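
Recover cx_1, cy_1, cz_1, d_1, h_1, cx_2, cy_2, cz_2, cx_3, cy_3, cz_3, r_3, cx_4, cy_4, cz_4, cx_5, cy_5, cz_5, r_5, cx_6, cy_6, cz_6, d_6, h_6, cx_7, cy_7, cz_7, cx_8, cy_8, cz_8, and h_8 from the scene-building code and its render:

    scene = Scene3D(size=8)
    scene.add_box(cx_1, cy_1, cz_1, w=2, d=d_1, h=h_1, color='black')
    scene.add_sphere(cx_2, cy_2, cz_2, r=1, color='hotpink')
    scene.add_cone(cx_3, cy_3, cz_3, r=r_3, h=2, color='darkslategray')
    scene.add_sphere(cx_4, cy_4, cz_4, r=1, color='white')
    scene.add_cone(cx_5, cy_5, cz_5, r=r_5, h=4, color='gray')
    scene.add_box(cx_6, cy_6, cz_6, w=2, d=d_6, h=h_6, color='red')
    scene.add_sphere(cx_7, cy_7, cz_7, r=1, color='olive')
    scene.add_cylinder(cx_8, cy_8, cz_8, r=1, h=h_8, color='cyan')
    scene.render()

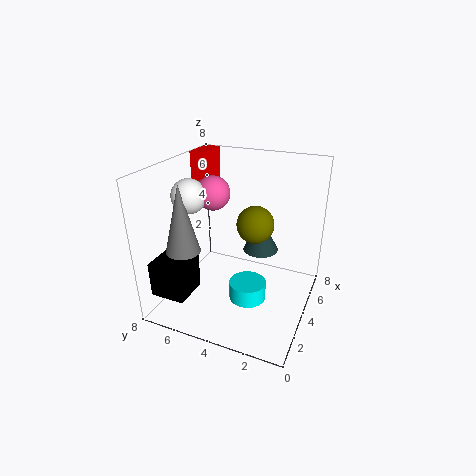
cx_1 = 1; cy_1 = 6; cz_1 = 1; d_1 = 2; h_1 = 2; cx_2 = 5; cy_2 = 6; cz_2 = 6; cx_3 = 5; cy_3 = 3; cz_3 = 3; r_3 = 1; cx_4 = 4; cy_4 = 7; cz_4 = 6; cx_5 = 3; cy_5 = 7; cz_5 = 3; r_5 = 1; cx_6 = 6; cy_6 = 7; cz_6 = 5; d_6 = 1; h_6 = 3; cx_7 = 4; cy_7 = 3; cz_7 = 5; cx_8 = 3; cy_8 = 3; cz_8 = 1; h_8 = 1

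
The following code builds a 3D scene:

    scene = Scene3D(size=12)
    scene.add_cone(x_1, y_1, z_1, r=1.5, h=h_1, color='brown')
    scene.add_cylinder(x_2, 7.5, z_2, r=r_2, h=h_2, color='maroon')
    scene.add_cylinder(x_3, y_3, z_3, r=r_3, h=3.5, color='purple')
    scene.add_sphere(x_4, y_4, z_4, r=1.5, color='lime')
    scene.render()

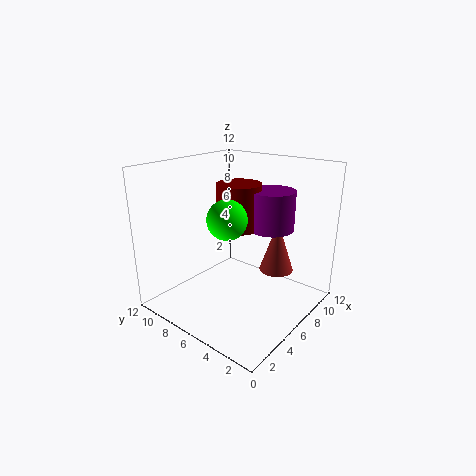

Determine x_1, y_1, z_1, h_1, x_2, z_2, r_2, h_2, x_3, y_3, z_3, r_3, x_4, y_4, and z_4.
x_1 = 9, y_1 = 4, z_1 = 2.5, h_1 = 4.5, x_2 = 8, z_2 = 6, r_2 = 2, h_2 = 4, x_3 = 9.5, y_3 = 5, z_3 = 6, r_3 = 2, x_4 = 3.5, y_4 = 5, z_4 = 8.5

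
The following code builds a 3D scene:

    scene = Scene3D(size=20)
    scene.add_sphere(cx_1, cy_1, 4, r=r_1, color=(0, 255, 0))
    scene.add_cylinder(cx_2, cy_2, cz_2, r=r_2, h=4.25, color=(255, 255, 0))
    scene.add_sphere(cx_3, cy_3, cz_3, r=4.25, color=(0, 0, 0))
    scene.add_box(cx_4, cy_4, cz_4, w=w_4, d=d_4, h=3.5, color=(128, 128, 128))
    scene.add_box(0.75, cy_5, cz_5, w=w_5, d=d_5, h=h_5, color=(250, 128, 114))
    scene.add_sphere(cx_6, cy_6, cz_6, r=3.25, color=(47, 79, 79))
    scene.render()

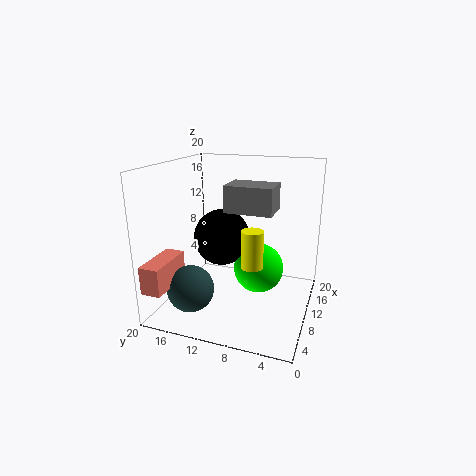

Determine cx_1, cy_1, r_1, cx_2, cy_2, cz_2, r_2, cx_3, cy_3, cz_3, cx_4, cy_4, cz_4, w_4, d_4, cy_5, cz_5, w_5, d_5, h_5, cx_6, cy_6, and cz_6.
cx_1 = 13.75; cy_1 = 8; r_1 = 3.75; cx_2 = 2; cy_2 = 5.5; cz_2 = 10; r_2 = 1.25; cx_3 = 13.25; cy_3 = 13.75; cz_3 = 8.5; cx_4 = 7.25; cy_4 = 4.75; cz_4 = 14.25; w_4 = 4.5; d_4 = 6.25; cy_5 = 17.25; cz_5 = 4.25; w_5 = 6.75; d_5 = 2.75; h_5 = 3.75; cx_6 = 5.75; cy_6 = 15.5; cz_6 = 3.25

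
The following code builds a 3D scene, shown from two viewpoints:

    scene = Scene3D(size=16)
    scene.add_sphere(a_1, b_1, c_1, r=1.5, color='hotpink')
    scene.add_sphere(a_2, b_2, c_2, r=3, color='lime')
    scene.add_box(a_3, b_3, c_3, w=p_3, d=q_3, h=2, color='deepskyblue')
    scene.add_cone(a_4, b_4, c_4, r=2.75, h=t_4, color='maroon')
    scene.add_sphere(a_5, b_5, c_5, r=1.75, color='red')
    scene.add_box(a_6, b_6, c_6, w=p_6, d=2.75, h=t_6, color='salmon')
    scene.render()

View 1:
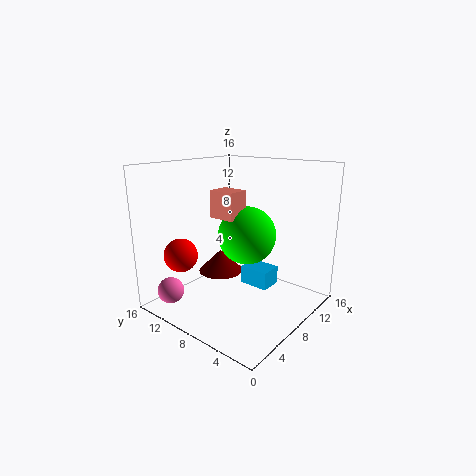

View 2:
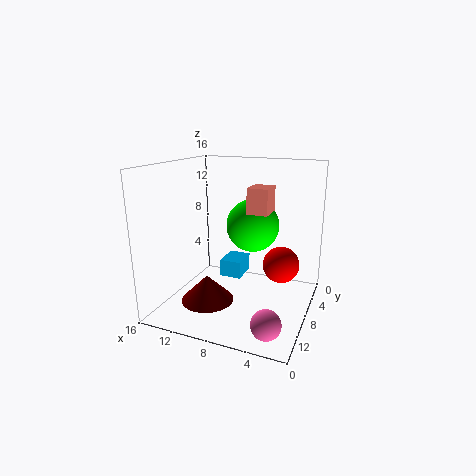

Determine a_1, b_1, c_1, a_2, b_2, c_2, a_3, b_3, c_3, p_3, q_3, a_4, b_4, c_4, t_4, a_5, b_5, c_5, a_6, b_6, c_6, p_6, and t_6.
a_1 = 2.75
b_1 = 13.75
c_1 = 1.75
a_2 = 7
b_2 = 6
c_2 = 9
a_3 = 8
b_3 = 4.25
c_3 = 2.75
p_3 = 2.5
q_3 = 3.25
a_4 = 9.75
b_4 = 12.25
c_4 = 2.25
t_4 = 2.75
a_5 = 2.25
b_5 = 11
c_5 = 7
a_6 = 4.5
b_6 = 6
c_6 = 11
p_6 = 2.25
t_6 = 2.75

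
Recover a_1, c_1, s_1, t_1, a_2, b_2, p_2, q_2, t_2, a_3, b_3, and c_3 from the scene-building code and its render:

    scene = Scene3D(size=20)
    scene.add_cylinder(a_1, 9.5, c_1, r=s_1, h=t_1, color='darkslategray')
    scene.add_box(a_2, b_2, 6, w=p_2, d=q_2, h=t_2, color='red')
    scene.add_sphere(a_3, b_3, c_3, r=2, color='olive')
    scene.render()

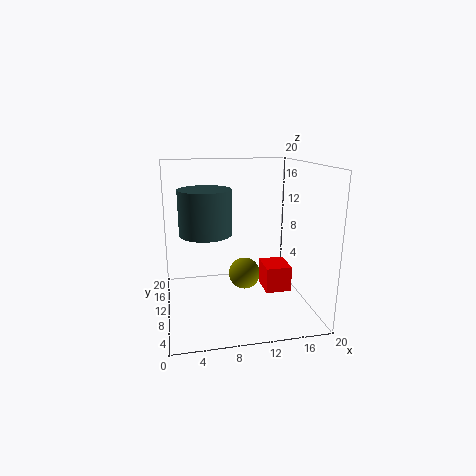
a_1 = 5.5; c_1 = 11; s_1 = 3.5; t_1 = 6; a_2 = 11.5; b_2 = 1; p_2 = 3; q_2 = 3.5; t_2 = 3; a_3 = 10; b_3 = 6; c_3 = 6.5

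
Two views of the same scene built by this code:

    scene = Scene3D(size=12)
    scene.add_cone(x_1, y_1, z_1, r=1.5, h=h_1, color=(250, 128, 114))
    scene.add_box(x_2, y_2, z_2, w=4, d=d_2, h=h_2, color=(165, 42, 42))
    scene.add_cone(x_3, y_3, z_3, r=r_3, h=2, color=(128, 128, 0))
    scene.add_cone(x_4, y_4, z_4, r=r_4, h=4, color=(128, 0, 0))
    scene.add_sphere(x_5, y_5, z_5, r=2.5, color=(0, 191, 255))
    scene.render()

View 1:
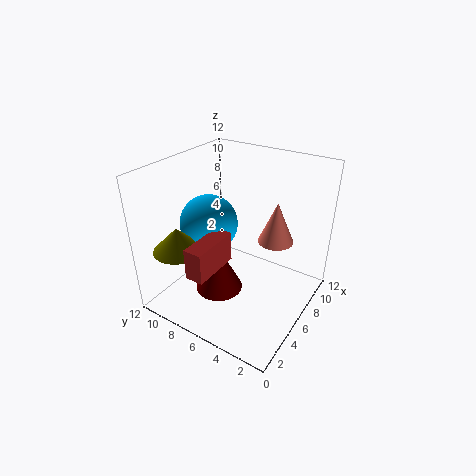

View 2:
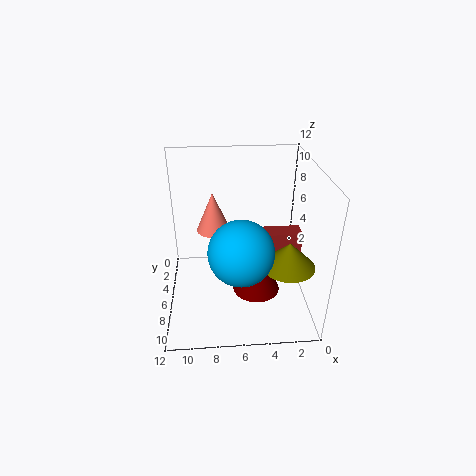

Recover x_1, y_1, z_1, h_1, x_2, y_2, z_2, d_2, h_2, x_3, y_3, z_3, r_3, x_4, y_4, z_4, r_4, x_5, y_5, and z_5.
x_1 = 8; y_1 = 3.5; z_1 = 5.5; h_1 = 3.5; x_2 = 1; y_2 = 6; z_2 = 4.5; d_2 = 1.5; h_2 = 2.5; x_3 = 2.5; y_3 = 9.5; z_3 = 5.5; r_3 = 2; x_4 = 4.5; y_4 = 7; z_4 = 1.5; r_4 = 2; x_5 = 6; y_5 = 9; z_5 = 6.5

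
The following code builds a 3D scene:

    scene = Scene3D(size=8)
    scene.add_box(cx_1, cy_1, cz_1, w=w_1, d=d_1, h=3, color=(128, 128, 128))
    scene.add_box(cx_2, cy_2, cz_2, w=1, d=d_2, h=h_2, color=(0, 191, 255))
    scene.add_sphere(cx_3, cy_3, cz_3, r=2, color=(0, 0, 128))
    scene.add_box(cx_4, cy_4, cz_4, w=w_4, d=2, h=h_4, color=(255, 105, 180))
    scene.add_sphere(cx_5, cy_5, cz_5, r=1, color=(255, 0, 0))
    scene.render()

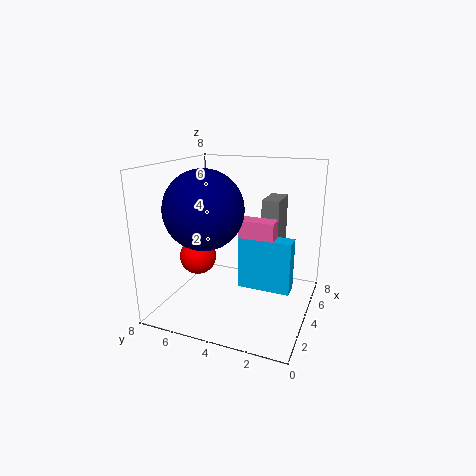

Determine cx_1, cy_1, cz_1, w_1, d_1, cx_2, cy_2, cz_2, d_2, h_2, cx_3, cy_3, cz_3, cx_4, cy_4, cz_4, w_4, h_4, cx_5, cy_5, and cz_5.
cx_1 = 5
cy_1 = 2
cz_1 = 3
w_1 = 2
d_1 = 1
cx_2 = 4
cy_2 = 1
cz_2 = 1
d_2 = 3
h_2 = 3
cx_3 = 2
cy_3 = 5
cz_3 = 6
cx_4 = 4
cy_4 = 2
cz_4 = 3
w_4 = 1
h_4 = 2
cx_5 = 3
cy_5 = 6
cz_5 = 3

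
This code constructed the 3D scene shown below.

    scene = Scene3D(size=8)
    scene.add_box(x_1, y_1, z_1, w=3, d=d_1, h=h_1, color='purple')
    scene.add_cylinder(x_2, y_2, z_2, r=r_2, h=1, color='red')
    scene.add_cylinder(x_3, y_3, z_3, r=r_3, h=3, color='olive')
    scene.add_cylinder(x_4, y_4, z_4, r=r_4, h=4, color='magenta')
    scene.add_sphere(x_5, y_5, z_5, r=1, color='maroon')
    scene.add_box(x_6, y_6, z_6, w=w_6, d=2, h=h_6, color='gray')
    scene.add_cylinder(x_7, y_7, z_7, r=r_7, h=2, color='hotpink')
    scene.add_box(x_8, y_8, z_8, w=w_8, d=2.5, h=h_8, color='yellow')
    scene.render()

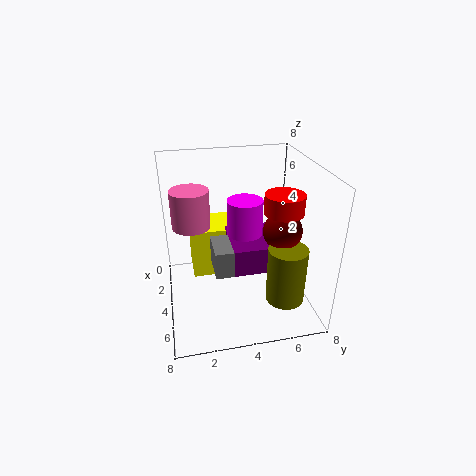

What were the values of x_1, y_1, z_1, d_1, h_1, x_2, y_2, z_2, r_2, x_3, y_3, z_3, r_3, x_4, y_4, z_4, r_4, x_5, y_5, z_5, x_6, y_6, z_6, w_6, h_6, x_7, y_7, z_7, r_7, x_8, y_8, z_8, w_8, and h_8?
x_1 = 2.5, y_1 = 3.5, z_1 = 2.5, d_1 = 2.5, h_1 = 1.5, x_2 = 5.5, y_2 = 6, z_2 = 6, r_2 = 1, x_3 = 6.5, y_3 = 6, z_3 = 1.5, r_3 = 1, x_4 = 3.5, y_4 = 4.5, z_4 = 2, r_4 = 1, x_5 = 5.5, y_5 = 6, z_5 = 5, x_6 = 3.5, y_6 = 2.5, z_6 = 2.5, w_6 = 2, h_6 = 1.5, x_7 = 4, y_7 = 1.5, z_7 = 5, r_7 = 1, x_8 = 0.5, y_8 = 1.5, z_8 = 1, w_8 = 2.5, h_8 = 3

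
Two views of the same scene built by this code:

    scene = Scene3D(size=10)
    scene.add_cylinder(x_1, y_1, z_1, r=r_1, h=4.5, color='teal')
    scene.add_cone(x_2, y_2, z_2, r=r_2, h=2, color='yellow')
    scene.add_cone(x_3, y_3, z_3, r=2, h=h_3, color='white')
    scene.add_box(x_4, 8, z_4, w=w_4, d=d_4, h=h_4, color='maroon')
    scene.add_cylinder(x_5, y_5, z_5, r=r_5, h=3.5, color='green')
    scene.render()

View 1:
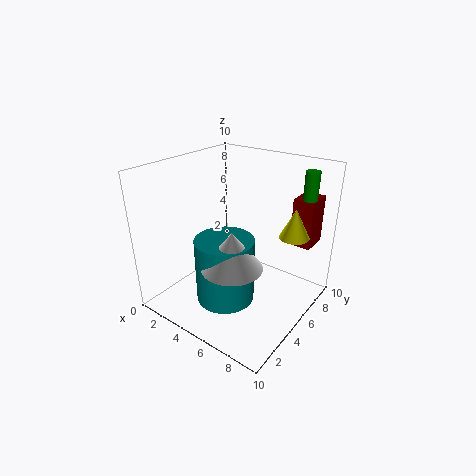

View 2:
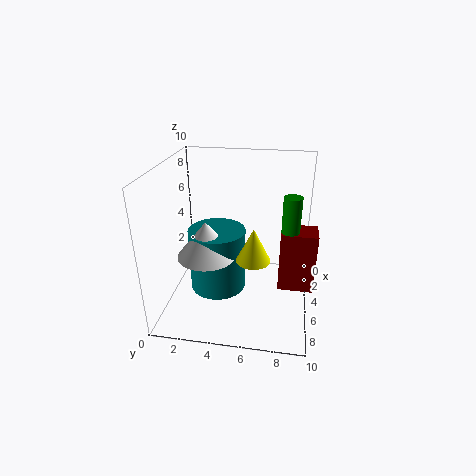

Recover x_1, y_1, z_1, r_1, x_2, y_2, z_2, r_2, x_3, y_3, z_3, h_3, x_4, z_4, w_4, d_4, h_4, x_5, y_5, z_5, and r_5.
x_1 = 5
y_1 = 3.5
z_1 = 1
r_1 = 2
x_2 = 8.5
y_2 = 6.5
z_2 = 5.5
r_2 = 1
x_3 = 6
y_3 = 3
z_3 = 4
h_3 = 2.5
x_4 = 7.5
z_4 = 4
w_4 = 1.5
d_4 = 2
h_4 = 3.5
x_5 = 8.5
y_5 = 8.5
z_5 = 6
r_5 = 0.5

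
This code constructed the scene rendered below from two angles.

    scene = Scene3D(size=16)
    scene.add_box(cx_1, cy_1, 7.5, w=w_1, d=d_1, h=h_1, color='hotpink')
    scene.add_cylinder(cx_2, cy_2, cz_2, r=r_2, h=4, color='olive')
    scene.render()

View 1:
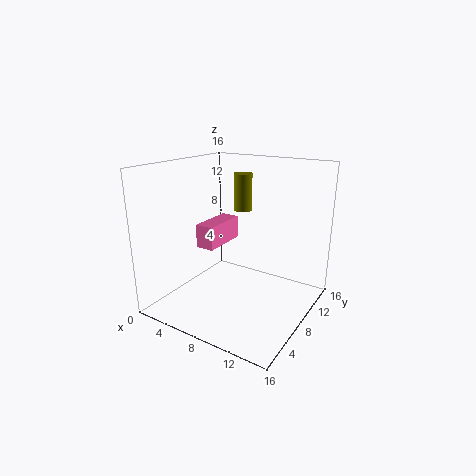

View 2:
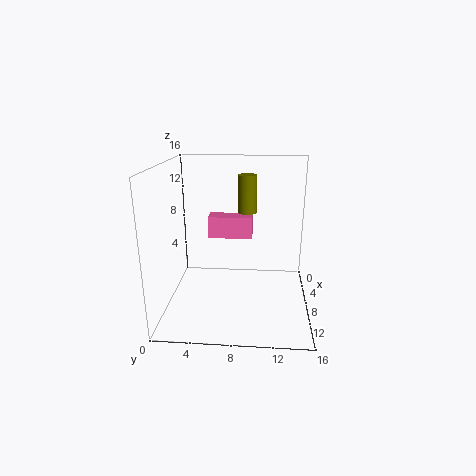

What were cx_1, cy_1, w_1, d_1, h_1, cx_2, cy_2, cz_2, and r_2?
cx_1 = 5; cy_1 = 4.5; w_1 = 2; d_1 = 5; h_1 = 2.5; cx_2 = 8; cy_2 = 9; cz_2 = 11; r_2 = 1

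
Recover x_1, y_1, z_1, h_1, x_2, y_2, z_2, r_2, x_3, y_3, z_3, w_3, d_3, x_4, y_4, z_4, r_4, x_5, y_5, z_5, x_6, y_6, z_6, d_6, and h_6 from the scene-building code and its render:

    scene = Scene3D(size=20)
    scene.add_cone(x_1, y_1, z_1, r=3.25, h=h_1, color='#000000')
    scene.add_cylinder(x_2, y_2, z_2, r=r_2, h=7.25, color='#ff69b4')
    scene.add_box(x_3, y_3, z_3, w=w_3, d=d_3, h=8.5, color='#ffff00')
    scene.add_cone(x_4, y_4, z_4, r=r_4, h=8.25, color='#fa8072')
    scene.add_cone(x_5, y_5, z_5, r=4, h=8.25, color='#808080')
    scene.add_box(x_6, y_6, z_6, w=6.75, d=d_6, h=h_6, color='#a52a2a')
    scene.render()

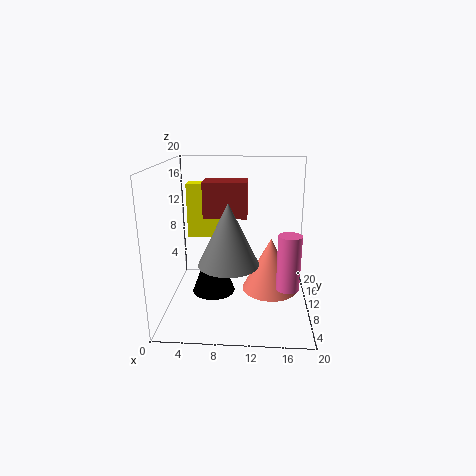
x_1 = 6
y_1 = 12.75
z_1 = 0.25
h_1 = 8.5
x_2 = 16.75
y_2 = 5.75
z_2 = 4.75
r_2 = 1.5
x_3 = 1.5
y_3 = 16.25
z_3 = 7.75
w_3 = 6.5
d_3 = 2.75
x_4 = 14.75
y_4 = 13.5
z_4 = 0.5
r_4 = 4.25
x_5 = 9
y_5 = 6.75
z_5 = 7.5
x_6 = 4.25
y_6 = 14.75
z_6 = 11.25
d_6 = 4.25
h_6 = 5.5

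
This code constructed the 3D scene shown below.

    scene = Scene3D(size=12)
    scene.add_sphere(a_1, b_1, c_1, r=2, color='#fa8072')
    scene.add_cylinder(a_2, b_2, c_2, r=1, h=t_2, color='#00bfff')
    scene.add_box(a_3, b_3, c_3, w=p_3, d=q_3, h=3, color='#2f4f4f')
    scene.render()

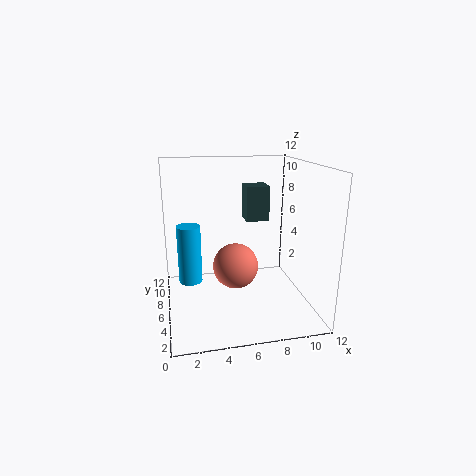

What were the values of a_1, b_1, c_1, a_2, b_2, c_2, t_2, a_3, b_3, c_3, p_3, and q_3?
a_1 = 6
b_1 = 7
c_1 = 3
a_2 = 2
b_2 = 7
c_2 = 2
t_2 = 5
a_3 = 7
b_3 = 7
c_3 = 7
p_3 = 2
q_3 = 2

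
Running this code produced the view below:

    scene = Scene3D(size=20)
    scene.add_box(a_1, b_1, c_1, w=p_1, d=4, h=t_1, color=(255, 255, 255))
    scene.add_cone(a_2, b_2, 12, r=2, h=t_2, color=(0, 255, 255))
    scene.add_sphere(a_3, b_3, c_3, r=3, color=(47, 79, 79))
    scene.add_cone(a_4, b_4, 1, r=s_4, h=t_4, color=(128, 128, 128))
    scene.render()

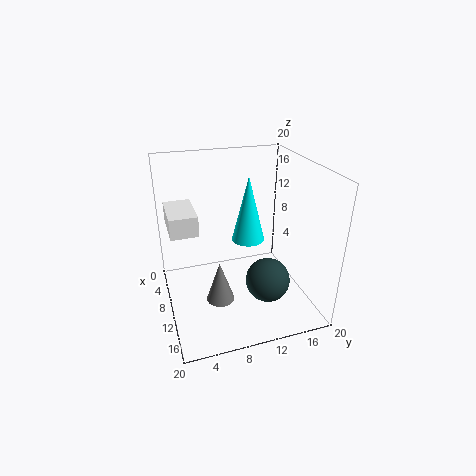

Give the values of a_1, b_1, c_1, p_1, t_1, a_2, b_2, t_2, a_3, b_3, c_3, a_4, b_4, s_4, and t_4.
a_1 = 1; b_1 = 1; c_1 = 10; p_1 = 7; t_1 = 3; a_2 = 14; b_2 = 10; t_2 = 8; a_3 = 14; b_3 = 13; c_3 = 5; a_4 = 11; b_4 = 7; s_4 = 2; t_4 = 6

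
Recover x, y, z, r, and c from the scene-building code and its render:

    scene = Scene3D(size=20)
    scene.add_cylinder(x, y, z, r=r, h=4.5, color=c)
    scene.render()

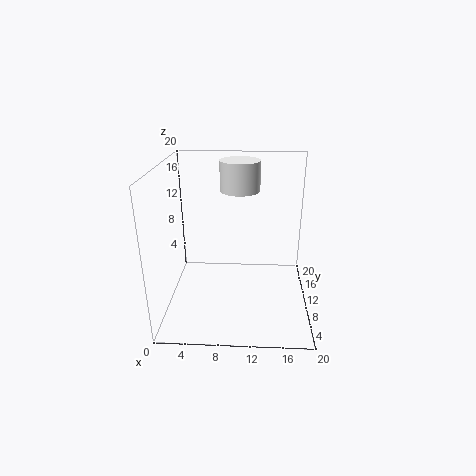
x = 10, y = 16, z = 15, r = 3, c = 'white'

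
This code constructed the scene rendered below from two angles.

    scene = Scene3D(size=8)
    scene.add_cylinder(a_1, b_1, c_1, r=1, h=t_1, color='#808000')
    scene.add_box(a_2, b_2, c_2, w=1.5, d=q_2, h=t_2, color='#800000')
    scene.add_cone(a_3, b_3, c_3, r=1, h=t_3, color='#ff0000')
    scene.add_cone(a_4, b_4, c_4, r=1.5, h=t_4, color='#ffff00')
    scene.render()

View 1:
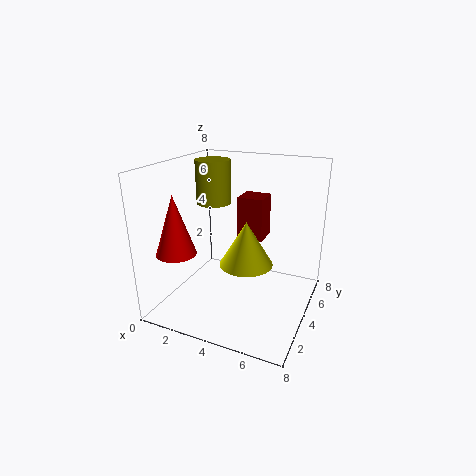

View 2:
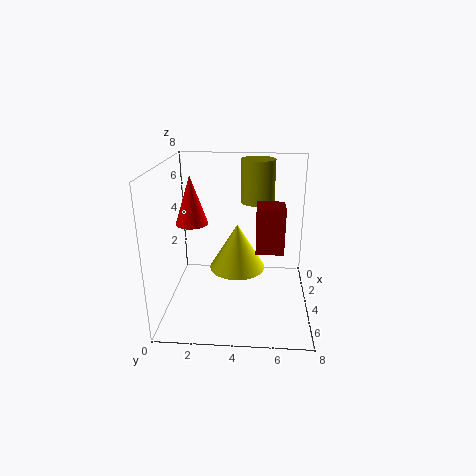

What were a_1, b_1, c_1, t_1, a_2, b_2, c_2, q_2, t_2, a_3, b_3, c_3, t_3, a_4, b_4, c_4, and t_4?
a_1 = 2, b_1 = 5, c_1 = 5.5, t_1 = 2.5, a_2 = 3.5, b_2 = 5, c_2 = 3.5, q_2 = 1.5, t_2 = 2.5, a_3 = 2, b_3 = 1, c_3 = 4, t_3 = 3, a_4 = 4.5, b_4 = 4, c_4 = 2.5, t_4 = 2.5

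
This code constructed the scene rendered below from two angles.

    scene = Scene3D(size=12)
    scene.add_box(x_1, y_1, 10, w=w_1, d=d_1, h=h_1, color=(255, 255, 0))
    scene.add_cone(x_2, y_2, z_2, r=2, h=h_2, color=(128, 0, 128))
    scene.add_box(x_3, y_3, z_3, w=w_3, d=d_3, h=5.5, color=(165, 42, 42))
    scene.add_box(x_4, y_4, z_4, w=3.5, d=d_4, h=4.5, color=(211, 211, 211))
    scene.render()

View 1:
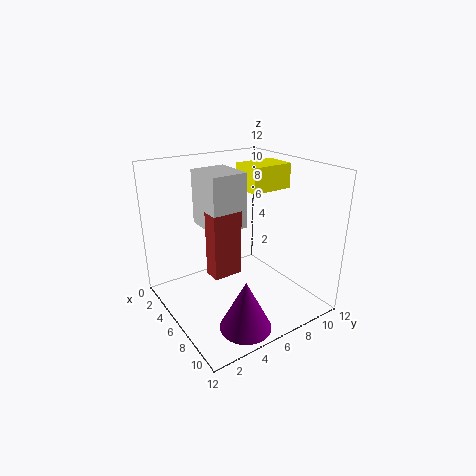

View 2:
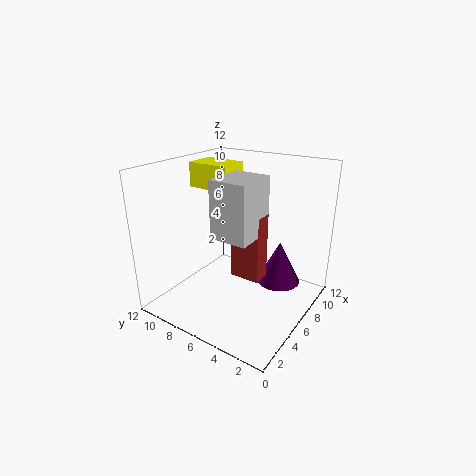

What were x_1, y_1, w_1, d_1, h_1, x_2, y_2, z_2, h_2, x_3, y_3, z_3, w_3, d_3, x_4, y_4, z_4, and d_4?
x_1 = 5; y_1 = 6.5; w_1 = 2.5; d_1 = 3.5; h_1 = 2; x_2 = 10; y_2 = 4; z_2 = 0.5; h_2 = 4; x_3 = 5; y_3 = 3.5; z_3 = 3; w_3 = 1.5; d_3 = 2.5; x_4 = 3; y_4 = 3.5; z_4 = 7; d_4 = 3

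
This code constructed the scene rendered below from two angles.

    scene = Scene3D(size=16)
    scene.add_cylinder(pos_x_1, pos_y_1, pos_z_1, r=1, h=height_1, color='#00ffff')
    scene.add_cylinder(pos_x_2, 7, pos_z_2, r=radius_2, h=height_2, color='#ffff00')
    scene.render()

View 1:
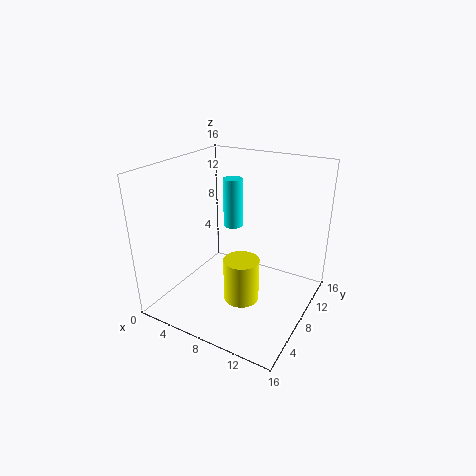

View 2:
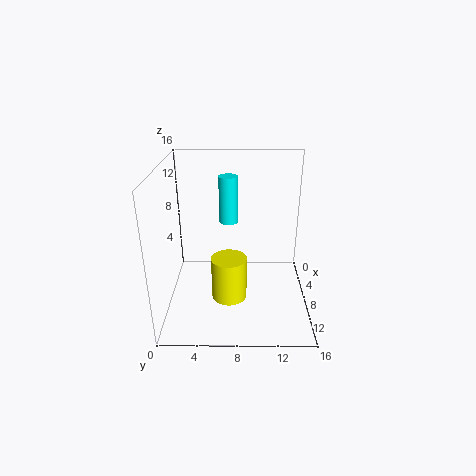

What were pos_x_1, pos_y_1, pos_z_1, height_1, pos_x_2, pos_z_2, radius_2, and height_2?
pos_x_1 = 8, pos_y_1 = 7, pos_z_1 = 10, height_1 = 5, pos_x_2 = 9, pos_z_2 = 1, radius_2 = 2, height_2 = 5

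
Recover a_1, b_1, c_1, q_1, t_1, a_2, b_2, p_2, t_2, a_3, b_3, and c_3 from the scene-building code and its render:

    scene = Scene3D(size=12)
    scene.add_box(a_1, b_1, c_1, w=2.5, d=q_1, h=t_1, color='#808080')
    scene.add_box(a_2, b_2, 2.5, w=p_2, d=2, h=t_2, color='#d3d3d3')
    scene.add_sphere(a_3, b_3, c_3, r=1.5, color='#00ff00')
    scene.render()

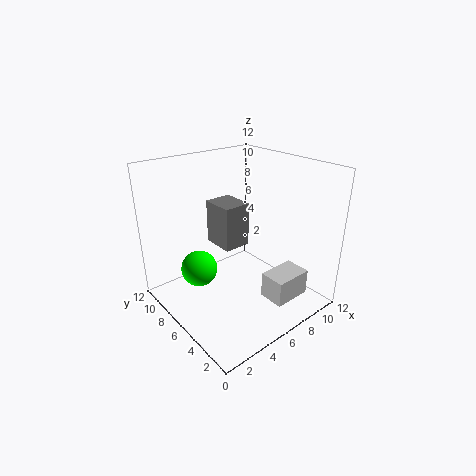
a_1 = 6, b_1 = 7.5, c_1 = 4, q_1 = 3, t_1 = 4, a_2 = 5.5, b_2 = 0.5, p_2 = 3, t_2 = 2, a_3 = 3, b_3 = 7.5, c_3 = 3.5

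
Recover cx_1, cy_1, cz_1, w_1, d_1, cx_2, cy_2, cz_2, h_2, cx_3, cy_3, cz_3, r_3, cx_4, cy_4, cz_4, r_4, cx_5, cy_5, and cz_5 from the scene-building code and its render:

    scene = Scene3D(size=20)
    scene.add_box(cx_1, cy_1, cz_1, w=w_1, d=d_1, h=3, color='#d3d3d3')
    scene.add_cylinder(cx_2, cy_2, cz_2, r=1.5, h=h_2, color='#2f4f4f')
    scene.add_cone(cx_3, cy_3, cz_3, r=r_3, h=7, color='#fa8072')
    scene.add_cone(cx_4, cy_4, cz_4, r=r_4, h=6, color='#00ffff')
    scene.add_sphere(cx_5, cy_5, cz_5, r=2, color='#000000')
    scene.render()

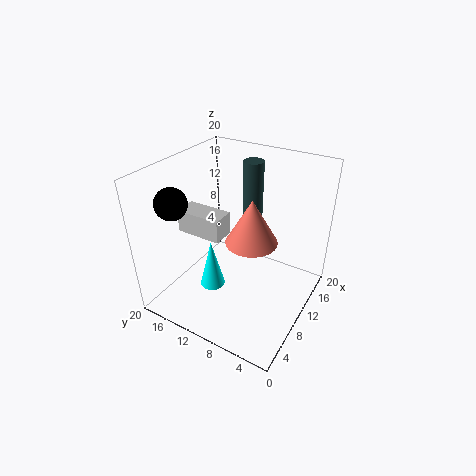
cx_1 = 5; cy_1 = 10; cz_1 = 12; w_1 = 3; d_1 = 6; cx_2 = 16; cy_2 = 11; cz_2 = 10; h_2 = 9; cx_3 = 14; cy_3 = 10; cz_3 = 7; r_3 = 4; cx_4 = 3; cy_4 = 9.5; cz_4 = 7.5; r_4 = 1.5; cx_5 = 3; cy_5 = 15; cz_5 = 17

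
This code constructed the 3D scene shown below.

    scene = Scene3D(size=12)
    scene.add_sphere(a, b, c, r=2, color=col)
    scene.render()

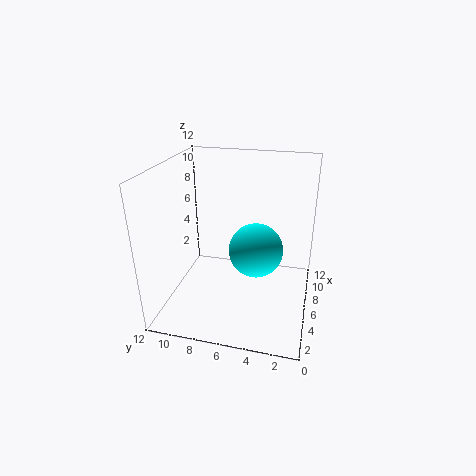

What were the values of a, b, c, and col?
a = 3.5; b = 4; c = 6.5; col = 'cyan'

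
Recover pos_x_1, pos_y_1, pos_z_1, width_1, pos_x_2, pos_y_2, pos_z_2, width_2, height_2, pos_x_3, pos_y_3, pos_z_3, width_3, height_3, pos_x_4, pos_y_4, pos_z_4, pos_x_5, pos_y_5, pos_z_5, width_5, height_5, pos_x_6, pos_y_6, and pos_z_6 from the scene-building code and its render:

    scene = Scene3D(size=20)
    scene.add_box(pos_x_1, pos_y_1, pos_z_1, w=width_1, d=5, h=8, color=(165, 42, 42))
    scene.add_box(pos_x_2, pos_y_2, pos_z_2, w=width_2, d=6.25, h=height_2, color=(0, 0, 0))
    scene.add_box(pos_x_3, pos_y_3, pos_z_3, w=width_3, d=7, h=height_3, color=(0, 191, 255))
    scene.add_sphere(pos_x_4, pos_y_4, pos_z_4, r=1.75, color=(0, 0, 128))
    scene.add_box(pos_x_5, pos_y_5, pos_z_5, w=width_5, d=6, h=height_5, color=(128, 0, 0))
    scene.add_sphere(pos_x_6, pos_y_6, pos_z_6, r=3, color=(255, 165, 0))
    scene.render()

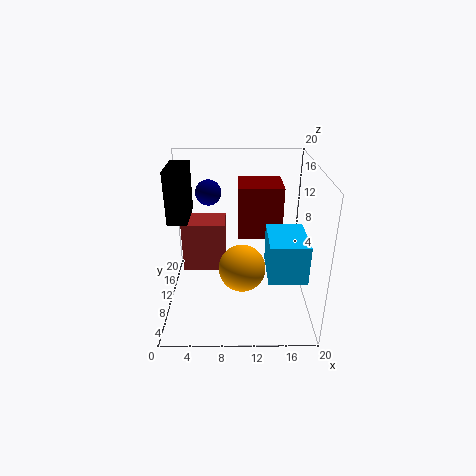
pos_x_1 = 1.25, pos_y_1 = 14.5, pos_z_1 = 1.75, width_1 = 6.75, pos_x_2 = 0.5, pos_y_2 = 9.25, pos_z_2 = 12.25, width_2 = 2.75, height_2 = 7.25, pos_x_3 = 14, pos_y_3 = 5.25, pos_z_3 = 5.5, width_3 = 5.25, height_3 = 5.5, pos_x_4 = 6, pos_y_4 = 11.75, pos_z_4 = 16, pos_x_5 = 10, pos_y_5 = 12.5, pos_z_5 = 8.5, width_5 = 6.5, height_5 = 7.75, pos_x_6 = 10.5, pos_y_6 = 5.5, pos_z_6 = 8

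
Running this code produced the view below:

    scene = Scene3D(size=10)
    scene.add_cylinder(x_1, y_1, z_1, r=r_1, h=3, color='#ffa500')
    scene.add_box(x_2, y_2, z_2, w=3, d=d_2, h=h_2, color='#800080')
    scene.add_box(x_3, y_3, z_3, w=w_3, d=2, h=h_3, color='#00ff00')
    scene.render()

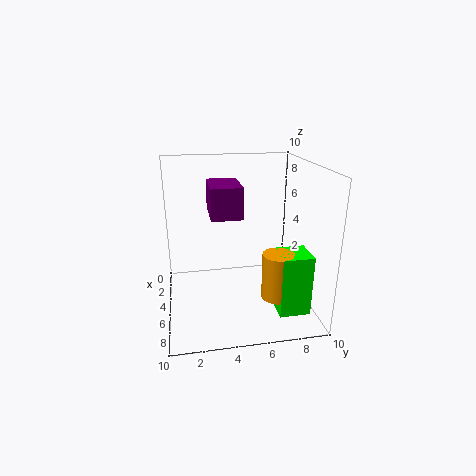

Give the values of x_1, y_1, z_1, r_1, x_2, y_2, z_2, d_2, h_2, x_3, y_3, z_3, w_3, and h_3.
x_1 = 8, y_1 = 7, z_1 = 2, r_1 = 1, x_2 = 4, y_2 = 3, z_2 = 7, d_2 = 2, h_2 = 2, x_3 = 7, y_3 = 7, z_3 = 1, w_3 = 2, h_3 = 4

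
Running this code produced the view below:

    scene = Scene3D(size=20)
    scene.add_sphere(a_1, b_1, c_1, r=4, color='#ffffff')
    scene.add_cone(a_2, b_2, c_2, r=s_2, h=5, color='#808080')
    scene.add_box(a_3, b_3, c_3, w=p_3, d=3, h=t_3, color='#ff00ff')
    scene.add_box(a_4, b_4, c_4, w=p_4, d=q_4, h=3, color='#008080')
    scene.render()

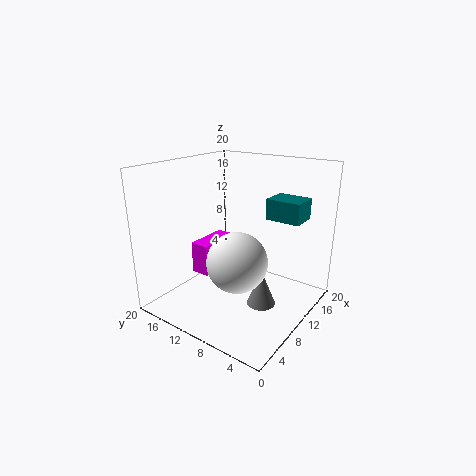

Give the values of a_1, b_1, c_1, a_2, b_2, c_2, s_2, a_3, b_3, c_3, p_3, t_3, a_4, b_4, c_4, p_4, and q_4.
a_1 = 7; b_1 = 8; c_1 = 8; a_2 = 10; b_2 = 6; c_2 = 1; s_2 = 2; a_3 = 10; b_3 = 16; c_3 = 2; p_3 = 7; t_3 = 5; a_4 = 14; b_4 = 3; c_4 = 12; p_4 = 4; q_4 = 5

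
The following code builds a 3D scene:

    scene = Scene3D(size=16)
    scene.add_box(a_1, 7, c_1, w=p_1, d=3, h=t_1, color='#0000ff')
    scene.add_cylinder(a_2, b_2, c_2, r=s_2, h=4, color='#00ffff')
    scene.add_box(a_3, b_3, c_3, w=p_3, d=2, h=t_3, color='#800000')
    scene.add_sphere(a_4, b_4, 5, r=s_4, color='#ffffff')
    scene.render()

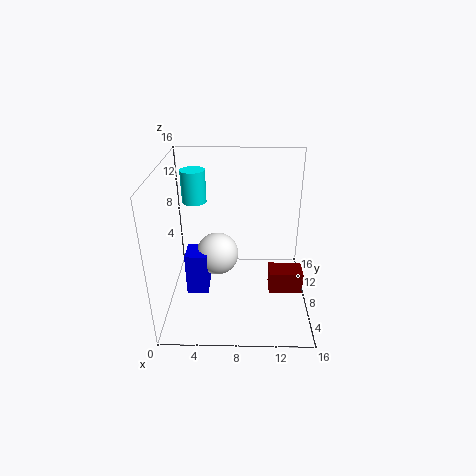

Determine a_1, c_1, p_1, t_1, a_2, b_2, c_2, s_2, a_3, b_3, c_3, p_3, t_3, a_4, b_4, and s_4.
a_1 = 2; c_1 = 1; p_1 = 2.5; t_1 = 5; a_2 = 2.5; b_2 = 13.5; c_2 = 10; s_2 = 1.5; a_3 = 11; b_3 = 0.5; c_3 = 6.5; p_3 = 3; t_3 = 2; a_4 = 5.5; b_4 = 9.5; s_4 = 2.5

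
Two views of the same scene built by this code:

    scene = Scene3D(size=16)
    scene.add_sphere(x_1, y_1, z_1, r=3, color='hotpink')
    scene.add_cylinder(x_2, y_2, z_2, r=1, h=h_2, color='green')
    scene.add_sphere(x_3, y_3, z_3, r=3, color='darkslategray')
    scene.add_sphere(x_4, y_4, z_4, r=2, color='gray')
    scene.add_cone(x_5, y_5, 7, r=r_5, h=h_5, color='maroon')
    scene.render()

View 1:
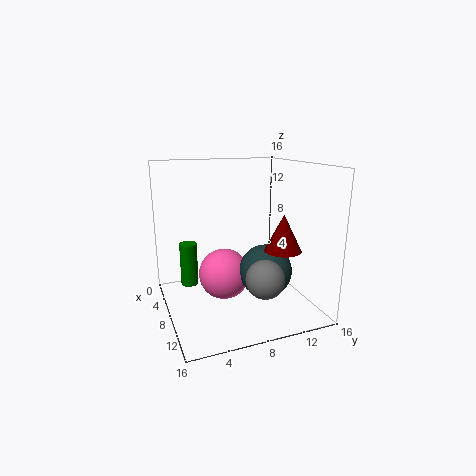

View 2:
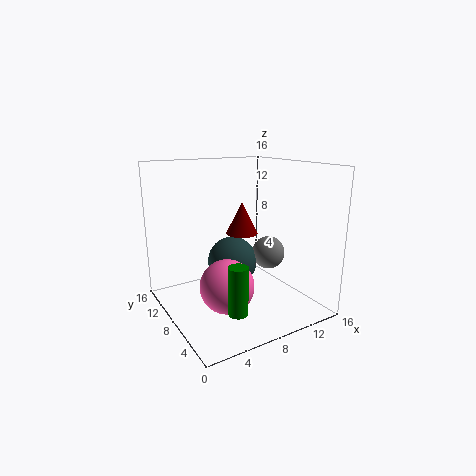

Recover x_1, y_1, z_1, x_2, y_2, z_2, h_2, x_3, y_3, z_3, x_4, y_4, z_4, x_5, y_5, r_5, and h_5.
x_1 = 6
y_1 = 7
z_1 = 3
x_2 = 5
y_2 = 3
z_2 = 2
h_2 = 5
x_3 = 9
y_3 = 11
z_3 = 4
x_4 = 13
y_4 = 9
z_4 = 5
x_5 = 11
y_5 = 12
r_5 = 2
h_5 = 4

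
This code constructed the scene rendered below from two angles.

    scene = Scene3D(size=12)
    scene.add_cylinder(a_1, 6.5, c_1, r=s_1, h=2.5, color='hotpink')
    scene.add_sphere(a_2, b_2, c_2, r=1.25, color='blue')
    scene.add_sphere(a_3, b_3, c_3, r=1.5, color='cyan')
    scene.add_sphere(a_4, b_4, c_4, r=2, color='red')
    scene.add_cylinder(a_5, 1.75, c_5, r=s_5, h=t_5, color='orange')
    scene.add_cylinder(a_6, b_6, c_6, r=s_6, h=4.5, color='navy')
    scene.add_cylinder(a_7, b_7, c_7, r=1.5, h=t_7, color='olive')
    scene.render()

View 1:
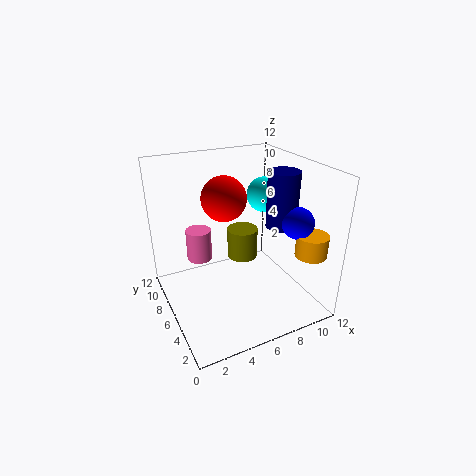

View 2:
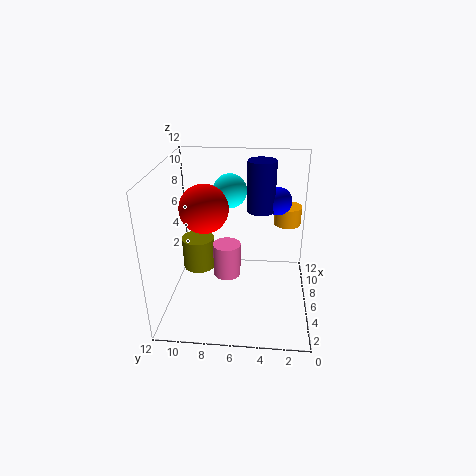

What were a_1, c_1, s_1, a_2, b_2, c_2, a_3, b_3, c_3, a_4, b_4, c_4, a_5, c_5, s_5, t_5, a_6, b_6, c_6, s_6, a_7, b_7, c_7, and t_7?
a_1 = 2.75
c_1 = 4.75
s_1 = 1
a_2 = 9.5
b_2 = 2.75
c_2 = 8
a_3 = 9
b_3 = 7
c_3 = 9
a_4 = 6
b_4 = 8.75
c_4 = 8.5
a_5 = 10.25
c_5 = 5.5
s_5 = 1.25
t_5 = 1.75
a_6 = 9
b_6 = 4.25
c_6 = 7.25
s_6 = 1.25
a_7 = 8.5
b_7 = 10
c_7 = 1.5
t_7 = 3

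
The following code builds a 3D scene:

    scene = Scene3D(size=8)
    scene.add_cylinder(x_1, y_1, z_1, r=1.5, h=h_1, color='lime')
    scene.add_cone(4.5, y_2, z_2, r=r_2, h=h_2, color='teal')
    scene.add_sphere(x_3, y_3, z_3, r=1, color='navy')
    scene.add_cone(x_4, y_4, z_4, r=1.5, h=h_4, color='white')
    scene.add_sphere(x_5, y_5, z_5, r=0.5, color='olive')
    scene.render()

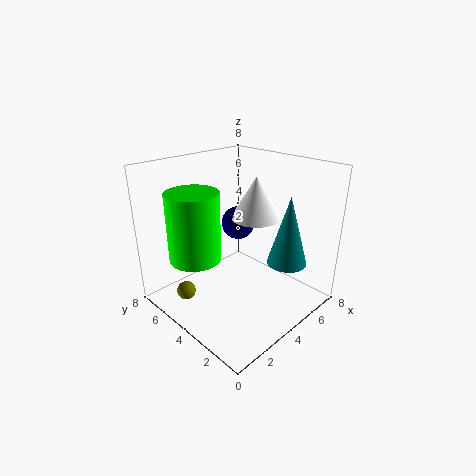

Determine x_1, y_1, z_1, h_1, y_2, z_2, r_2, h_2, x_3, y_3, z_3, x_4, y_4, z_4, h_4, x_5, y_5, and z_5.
x_1 = 2.5, y_1 = 6, z_1 = 2.5, h_1 = 4, y_2 = 1, z_2 = 3.5, r_2 = 1, h_2 = 3.5, x_3 = 5.5, y_3 = 5.5, z_3 = 4, x_4 = 6, y_4 = 4.5, z_4 = 4.5, h_4 = 2.5, x_5 = 1, y_5 = 5, z_5 = 1.5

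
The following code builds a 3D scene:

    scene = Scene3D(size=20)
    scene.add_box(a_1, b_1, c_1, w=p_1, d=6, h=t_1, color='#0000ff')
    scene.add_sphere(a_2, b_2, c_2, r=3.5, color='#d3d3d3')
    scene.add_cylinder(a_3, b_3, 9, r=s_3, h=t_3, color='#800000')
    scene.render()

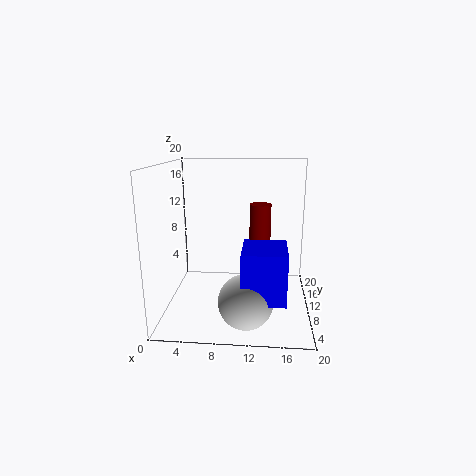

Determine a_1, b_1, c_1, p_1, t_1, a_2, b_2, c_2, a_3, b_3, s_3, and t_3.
a_1 = 11, b_1 = 2, c_1 = 4, p_1 = 5.5, t_1 = 6.5, a_2 = 11.5, b_2 = 4, c_2 = 3.5, a_3 = 13, b_3 = 11.5, s_3 = 1.5, t_3 = 5.5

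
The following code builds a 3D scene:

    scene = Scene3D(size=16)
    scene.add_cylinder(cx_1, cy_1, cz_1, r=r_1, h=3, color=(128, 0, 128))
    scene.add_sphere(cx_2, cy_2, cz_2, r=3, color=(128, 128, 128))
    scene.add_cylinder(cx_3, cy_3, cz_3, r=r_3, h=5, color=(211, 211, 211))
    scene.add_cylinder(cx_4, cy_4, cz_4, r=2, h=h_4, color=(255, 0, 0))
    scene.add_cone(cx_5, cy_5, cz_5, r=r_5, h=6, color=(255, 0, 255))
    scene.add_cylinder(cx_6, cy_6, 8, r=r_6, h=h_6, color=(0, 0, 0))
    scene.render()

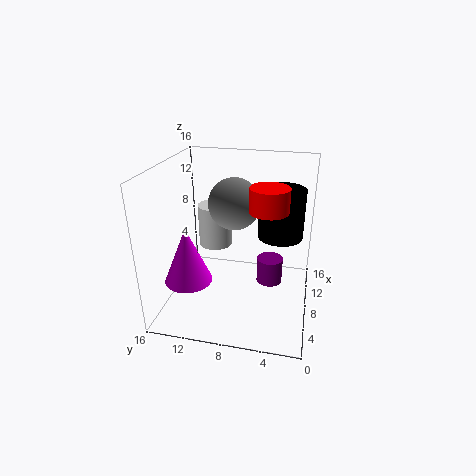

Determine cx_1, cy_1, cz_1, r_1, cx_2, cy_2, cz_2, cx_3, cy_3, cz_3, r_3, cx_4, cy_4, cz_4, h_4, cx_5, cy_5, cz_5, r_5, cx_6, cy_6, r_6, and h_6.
cx_1 = 9.5
cy_1 = 4.5
cz_1 = 2
r_1 = 1.5
cx_2 = 10.5
cy_2 = 9
cz_2 = 11
cx_3 = 11
cy_3 = 11.5
cz_3 = 5.5
r_3 = 2
cx_4 = 6.5
cy_4 = 4.5
cz_4 = 12
h_4 = 2.5
cx_5 = 4
cy_5 = 12.5
cz_5 = 4.5
r_5 = 2.5
cx_6 = 9.5
cy_6 = 3.5
r_6 = 2.5
h_6 = 5.5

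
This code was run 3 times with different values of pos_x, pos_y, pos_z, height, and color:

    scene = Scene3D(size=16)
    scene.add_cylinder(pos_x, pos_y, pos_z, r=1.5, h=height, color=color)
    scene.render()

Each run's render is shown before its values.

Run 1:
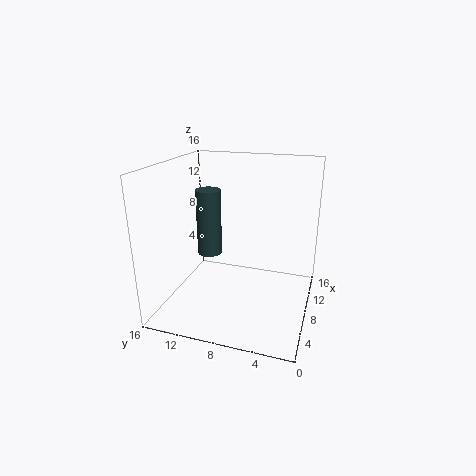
pos_x = 10.5; pos_y = 12.5; pos_z = 4.5; height = 8; color = 'darkslategray'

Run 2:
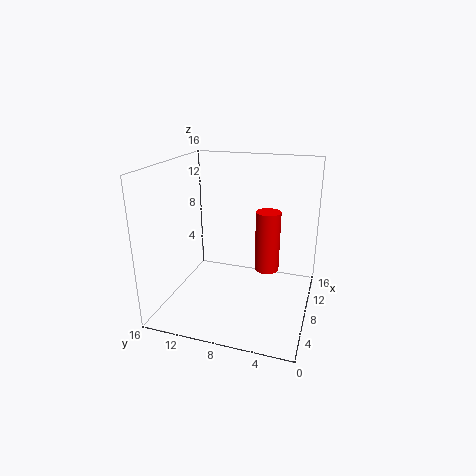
pos_x = 12; pos_y = 5.5; pos_z = 2.5; height = 7.5; color = 'red'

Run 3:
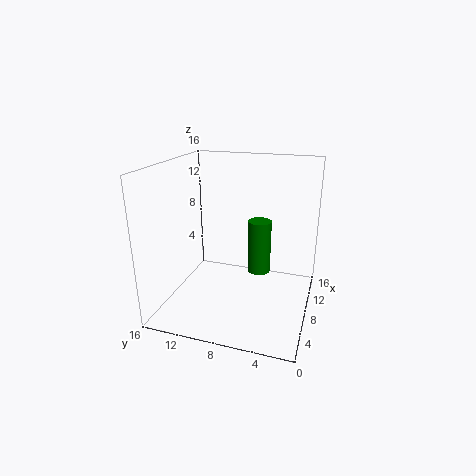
pos_x = 14; pos_y = 7; pos_z = 1; height = 7; color = 'green'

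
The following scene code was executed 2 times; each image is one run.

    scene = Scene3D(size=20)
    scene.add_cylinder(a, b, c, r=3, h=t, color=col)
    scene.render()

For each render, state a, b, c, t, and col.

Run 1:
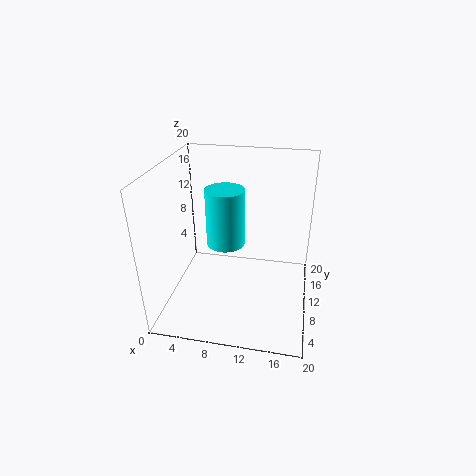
a = 7
b = 15
c = 6
t = 9
col = 'cyan'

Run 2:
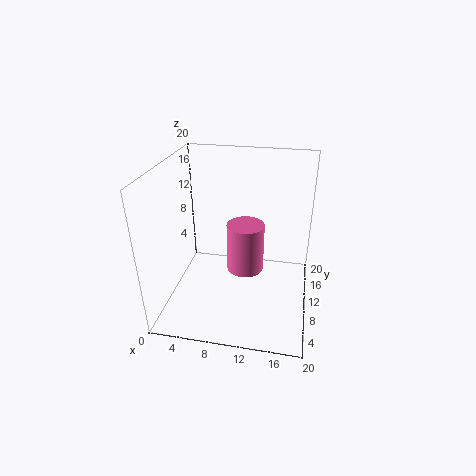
a = 10
b = 16
c = 1
t = 8
col = 'hotpink'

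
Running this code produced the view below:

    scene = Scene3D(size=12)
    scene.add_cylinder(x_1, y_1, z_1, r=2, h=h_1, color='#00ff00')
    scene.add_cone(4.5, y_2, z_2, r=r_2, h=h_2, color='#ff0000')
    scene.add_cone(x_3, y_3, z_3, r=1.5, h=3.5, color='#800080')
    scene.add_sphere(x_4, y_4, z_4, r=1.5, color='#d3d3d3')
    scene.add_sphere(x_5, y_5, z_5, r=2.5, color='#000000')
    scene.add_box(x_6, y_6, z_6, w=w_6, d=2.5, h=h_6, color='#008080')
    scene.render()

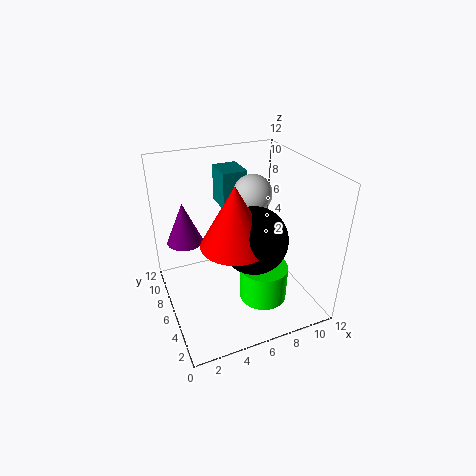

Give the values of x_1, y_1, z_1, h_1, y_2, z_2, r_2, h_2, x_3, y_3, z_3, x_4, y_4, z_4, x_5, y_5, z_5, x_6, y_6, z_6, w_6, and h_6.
x_1 = 7.5
y_1 = 4
z_1 = 1
h_1 = 3
y_2 = 3
z_2 = 7.5
r_2 = 2.5
h_2 = 4.5
x_3 = 2
y_3 = 8
z_3 = 5.5
x_4 = 7
y_4 = 5.5
z_4 = 10
x_5 = 6
y_5 = 3
z_5 = 7.5
x_6 = 5
y_6 = 6.5
z_6 = 8.5
w_6 = 2
h_6 = 3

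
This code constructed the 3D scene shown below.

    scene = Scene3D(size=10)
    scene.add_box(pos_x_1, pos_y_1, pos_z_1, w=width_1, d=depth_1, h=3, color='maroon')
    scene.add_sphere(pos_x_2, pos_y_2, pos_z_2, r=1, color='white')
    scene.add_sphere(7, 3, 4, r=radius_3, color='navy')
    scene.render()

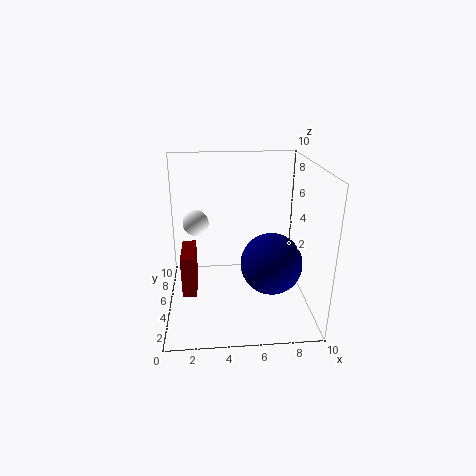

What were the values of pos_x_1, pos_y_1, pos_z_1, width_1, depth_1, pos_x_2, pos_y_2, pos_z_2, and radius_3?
pos_x_1 = 1, pos_y_1 = 4, pos_z_1 = 1, width_1 = 1, depth_1 = 3, pos_x_2 = 2, pos_y_2 = 8, pos_z_2 = 5, radius_3 = 2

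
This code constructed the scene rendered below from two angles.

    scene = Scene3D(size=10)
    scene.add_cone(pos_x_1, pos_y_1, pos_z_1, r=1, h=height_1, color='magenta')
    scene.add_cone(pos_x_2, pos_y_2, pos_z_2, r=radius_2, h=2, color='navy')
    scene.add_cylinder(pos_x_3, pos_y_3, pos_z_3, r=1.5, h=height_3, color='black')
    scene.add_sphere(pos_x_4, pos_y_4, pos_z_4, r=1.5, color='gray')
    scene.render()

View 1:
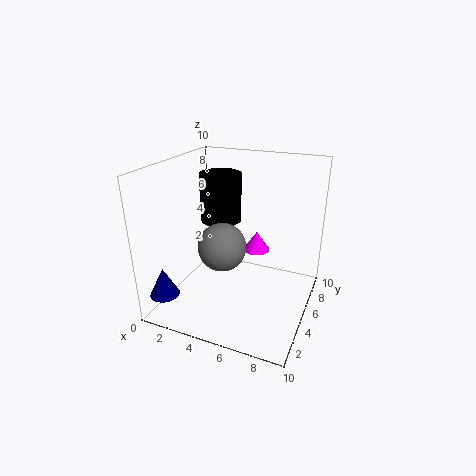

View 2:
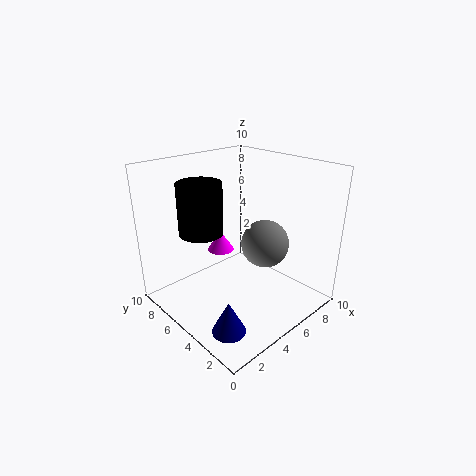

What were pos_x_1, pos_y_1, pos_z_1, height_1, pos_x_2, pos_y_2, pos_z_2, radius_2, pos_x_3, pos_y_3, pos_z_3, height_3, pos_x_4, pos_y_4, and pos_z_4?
pos_x_1 = 5.5, pos_y_1 = 7.5, pos_z_1 = 3, height_1 = 1.5, pos_x_2 = 1, pos_y_2 = 1.5, pos_z_2 = 1.5, radius_2 = 1, pos_x_3 = 3, pos_y_3 = 6.5, pos_z_3 = 5.5, height_3 = 3.5, pos_x_4 = 5, pos_y_4 = 2.5, pos_z_4 = 5.5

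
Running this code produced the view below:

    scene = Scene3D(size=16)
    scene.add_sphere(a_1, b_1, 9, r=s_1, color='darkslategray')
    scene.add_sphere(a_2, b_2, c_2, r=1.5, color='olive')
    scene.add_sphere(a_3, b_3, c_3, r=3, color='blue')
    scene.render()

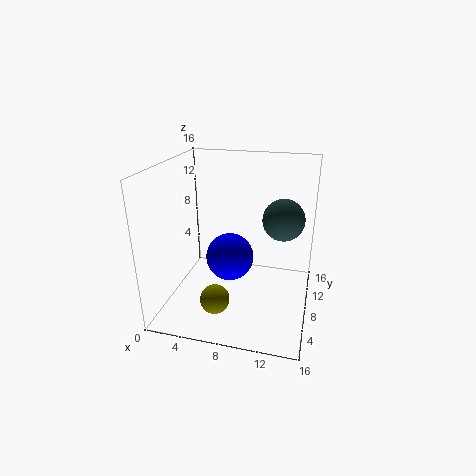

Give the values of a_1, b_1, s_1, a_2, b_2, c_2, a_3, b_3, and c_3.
a_1 = 12.5, b_1 = 12, s_1 = 2.5, a_2 = 7, b_2 = 2.5, c_2 = 3.5, a_3 = 6, b_3 = 11.5, c_3 = 3.5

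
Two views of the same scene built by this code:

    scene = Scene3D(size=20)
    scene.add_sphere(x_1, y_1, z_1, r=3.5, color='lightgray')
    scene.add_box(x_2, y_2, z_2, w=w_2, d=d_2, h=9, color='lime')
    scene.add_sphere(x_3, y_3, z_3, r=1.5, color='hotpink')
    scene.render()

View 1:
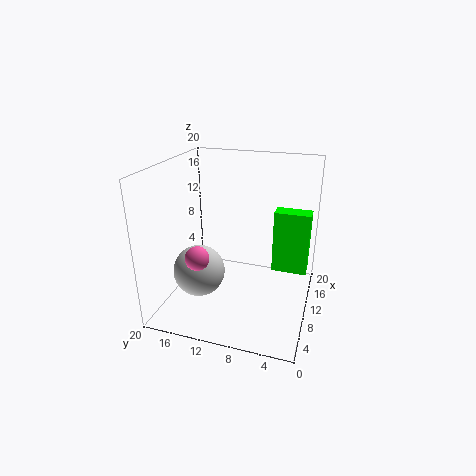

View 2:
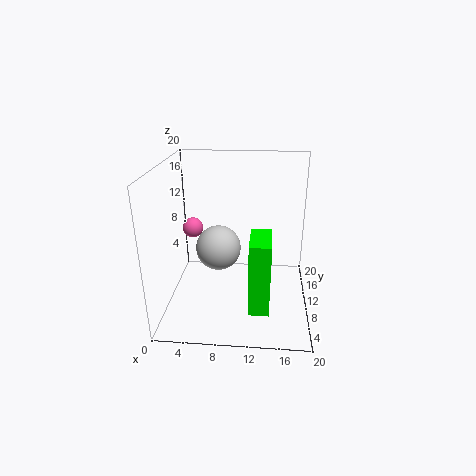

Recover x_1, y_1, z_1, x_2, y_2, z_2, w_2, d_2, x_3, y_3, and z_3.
x_1 = 6.5; y_1 = 14.5; z_1 = 6; x_2 = 12; y_2 = 0.5; z_2 = 4.5; w_2 = 2.5; d_2 = 5; x_3 = 3; y_3 = 13; z_3 = 10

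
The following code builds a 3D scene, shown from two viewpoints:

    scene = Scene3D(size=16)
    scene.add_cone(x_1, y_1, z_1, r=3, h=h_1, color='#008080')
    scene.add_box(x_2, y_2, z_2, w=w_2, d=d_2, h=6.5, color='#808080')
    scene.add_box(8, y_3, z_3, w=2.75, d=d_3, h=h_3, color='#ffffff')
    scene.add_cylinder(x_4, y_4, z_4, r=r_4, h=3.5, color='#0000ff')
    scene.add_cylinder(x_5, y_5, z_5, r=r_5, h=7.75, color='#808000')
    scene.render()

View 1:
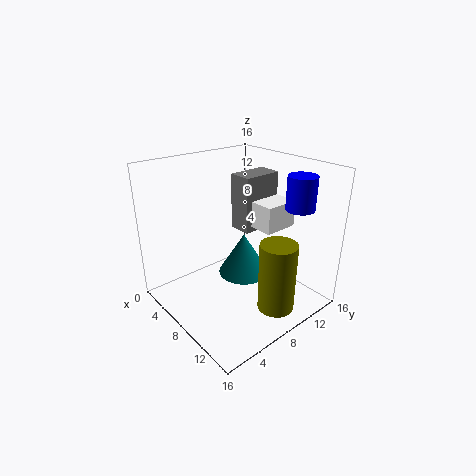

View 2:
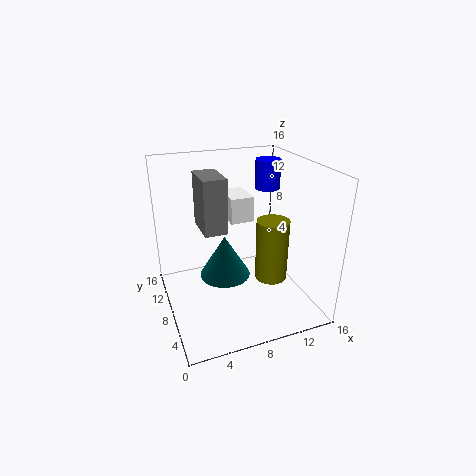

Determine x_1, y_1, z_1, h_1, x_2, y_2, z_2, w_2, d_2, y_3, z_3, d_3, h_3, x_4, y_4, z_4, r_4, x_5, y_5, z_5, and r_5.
x_1 = 7; y_1 = 9.75; z_1 = 2.5; h_1 = 5; x_2 = 4.75; y_2 = 9.75; z_2 = 7.75; w_2 = 2.75; d_2 = 4.75; y_3 = 10; z_3 = 8.75; d_3 = 4; h_3 = 3; x_4 = 13.25; y_4 = 11.75; z_4 = 12; r_4 = 1.5; x_5 = 13; y_5 = 9.25; z_5 = 1; r_5 = 2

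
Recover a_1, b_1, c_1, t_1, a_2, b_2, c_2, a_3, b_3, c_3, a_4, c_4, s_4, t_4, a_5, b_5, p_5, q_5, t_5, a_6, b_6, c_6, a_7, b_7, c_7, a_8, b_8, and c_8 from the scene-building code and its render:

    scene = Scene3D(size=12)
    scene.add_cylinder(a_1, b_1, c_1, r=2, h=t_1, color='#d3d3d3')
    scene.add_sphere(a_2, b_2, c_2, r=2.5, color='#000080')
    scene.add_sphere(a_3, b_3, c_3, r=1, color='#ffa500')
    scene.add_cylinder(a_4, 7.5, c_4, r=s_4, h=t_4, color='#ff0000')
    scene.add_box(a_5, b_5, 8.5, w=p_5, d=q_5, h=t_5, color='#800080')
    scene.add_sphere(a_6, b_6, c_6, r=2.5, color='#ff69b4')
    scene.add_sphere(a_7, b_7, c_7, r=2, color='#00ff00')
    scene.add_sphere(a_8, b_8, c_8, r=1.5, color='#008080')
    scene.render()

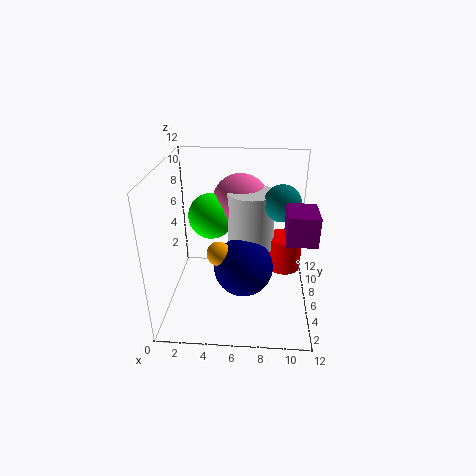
a_1 = 7; b_1 = 7.5; c_1 = 4.5; t_1 = 5; a_2 = 6.5; b_2 = 5.5; c_2 = 3.5; a_3 = 4.5; b_3 = 5; c_3 = 5; a_4 = 10; c_4 = 2.5; s_4 = 1.5; t_4 = 3; a_5 = 9.5; b_5 = 0.5; p_5 = 2; q_5 = 2.5; t_5 = 2; a_6 = 6; b_6 = 9; c_6 = 8; a_7 = 3.5; b_7 = 8; c_7 = 7; a_8 = 9.5; b_8 = 6.5; c_8 = 9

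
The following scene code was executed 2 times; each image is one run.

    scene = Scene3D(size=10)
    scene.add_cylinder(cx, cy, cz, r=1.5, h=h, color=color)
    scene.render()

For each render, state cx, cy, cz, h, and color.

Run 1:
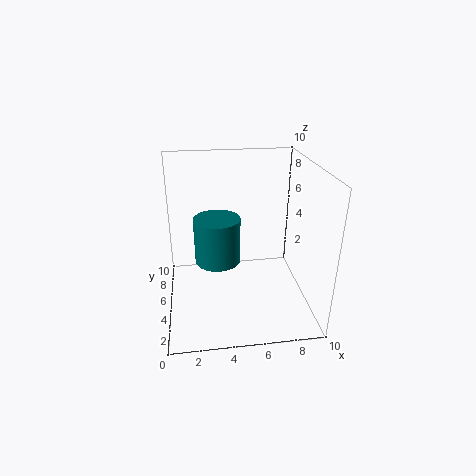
cx = 3.5, cy = 4, cz = 4, h = 3, color = 'teal'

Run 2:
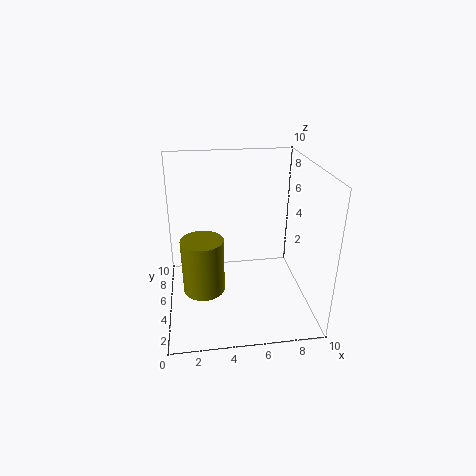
cx = 2.5, cy = 5, cz = 1, h = 4, color = 'olive'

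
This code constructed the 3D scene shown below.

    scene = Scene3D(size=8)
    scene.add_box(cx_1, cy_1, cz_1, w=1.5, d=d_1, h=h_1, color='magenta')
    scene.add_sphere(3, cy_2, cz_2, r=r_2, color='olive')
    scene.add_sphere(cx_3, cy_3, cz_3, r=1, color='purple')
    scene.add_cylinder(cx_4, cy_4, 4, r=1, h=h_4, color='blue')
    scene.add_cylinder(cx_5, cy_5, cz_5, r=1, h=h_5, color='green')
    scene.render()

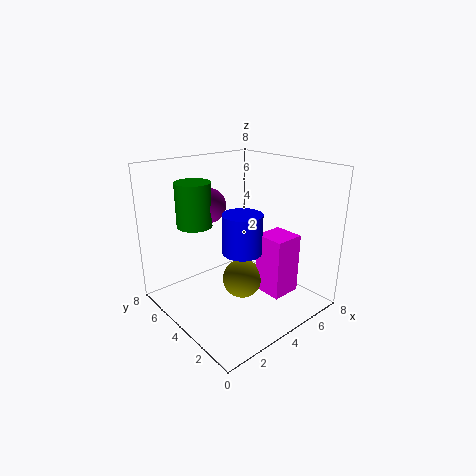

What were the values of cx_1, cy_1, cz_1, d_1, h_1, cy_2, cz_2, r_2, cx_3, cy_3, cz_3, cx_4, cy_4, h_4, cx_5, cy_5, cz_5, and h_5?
cx_1 = 3.5, cy_1 = 0.5, cz_1 = 2, d_1 = 1.5, h_1 = 3, cy_2 = 2.5, cz_2 = 2.5, r_2 = 1, cx_3 = 3.5, cy_3 = 6, cz_3 = 5.5, cx_4 = 3, cy_4 = 2.5, h_4 = 2, cx_5 = 2.5, cy_5 = 6, cz_5 = 4.5, h_5 = 2.5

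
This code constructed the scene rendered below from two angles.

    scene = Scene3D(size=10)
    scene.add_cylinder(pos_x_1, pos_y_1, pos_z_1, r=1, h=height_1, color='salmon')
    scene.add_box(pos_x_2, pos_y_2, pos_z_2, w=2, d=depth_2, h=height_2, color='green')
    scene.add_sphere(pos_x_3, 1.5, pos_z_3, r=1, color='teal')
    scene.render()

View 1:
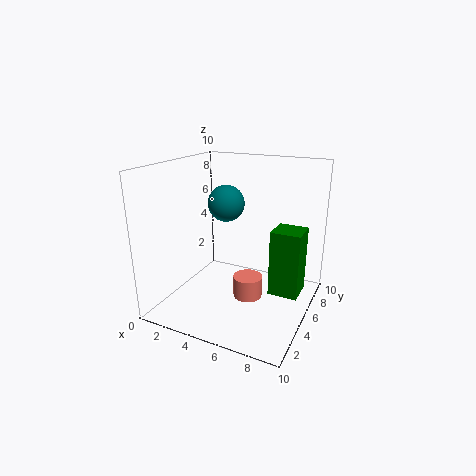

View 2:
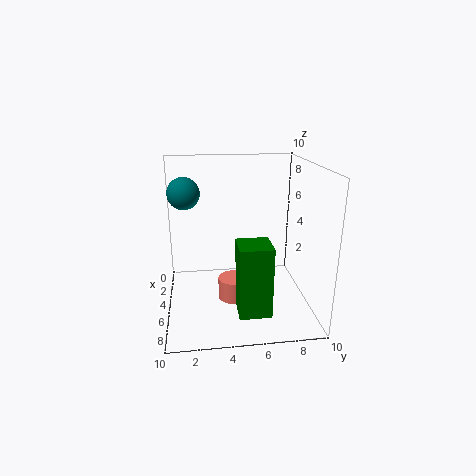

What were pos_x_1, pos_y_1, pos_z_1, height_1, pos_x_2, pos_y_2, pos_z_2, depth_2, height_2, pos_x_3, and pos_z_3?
pos_x_1 = 6
pos_y_1 = 4.5
pos_z_1 = 1
height_1 = 1.5
pos_x_2 = 7.5
pos_y_2 = 4.5
pos_z_2 = 1.5
depth_2 = 2
height_2 = 4.5
pos_x_3 = 6
pos_z_3 = 8.5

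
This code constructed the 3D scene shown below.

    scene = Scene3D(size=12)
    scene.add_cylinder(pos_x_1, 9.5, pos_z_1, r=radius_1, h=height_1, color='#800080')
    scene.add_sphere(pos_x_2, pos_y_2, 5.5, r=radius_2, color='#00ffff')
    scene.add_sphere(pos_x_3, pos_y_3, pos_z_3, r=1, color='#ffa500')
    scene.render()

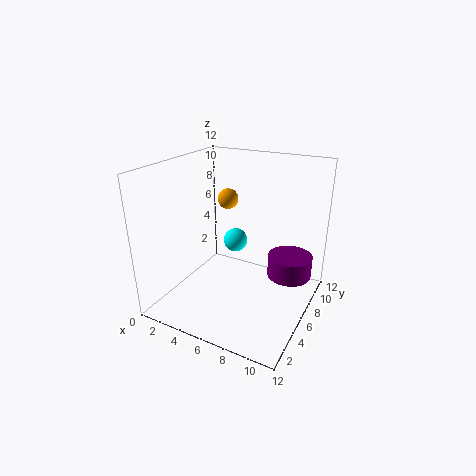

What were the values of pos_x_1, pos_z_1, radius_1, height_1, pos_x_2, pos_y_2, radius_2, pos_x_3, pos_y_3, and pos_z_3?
pos_x_1 = 9.5
pos_z_1 = 1.5
radius_1 = 2
height_1 = 2
pos_x_2 = 5.5
pos_y_2 = 6.5
radius_2 = 1
pos_x_3 = 2.5
pos_y_3 = 10.5
pos_z_3 = 7.5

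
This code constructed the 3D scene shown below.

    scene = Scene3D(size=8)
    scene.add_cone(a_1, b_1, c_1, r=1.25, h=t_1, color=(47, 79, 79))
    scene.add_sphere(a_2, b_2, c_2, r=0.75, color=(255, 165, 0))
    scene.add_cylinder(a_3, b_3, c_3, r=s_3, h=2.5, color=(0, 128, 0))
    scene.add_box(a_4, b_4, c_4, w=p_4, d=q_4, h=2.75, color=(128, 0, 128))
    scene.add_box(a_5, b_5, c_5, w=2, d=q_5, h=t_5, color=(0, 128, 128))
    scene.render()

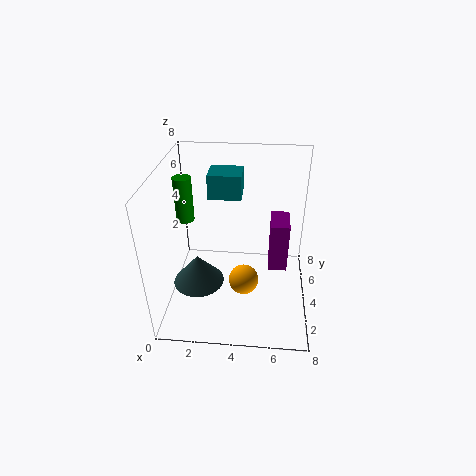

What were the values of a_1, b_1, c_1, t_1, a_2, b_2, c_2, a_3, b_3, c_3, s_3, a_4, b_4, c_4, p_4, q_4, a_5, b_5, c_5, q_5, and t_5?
a_1 = 2.25; b_1 = 1.5; c_1 = 3; t_1 = 1.5; a_2 = 4.5; b_2 = 1.75; c_2 = 3; a_3 = 1; b_3 = 4.5; c_3 = 4.75; s_3 = 0.5; a_4 = 5.75; b_4 = 3.25; c_4 = 2.5; p_4 = 1; q_4 = 1.75; a_5 = 2; b_5 = 6; c_5 = 5.25; q_5 = 1.75; t_5 = 1.5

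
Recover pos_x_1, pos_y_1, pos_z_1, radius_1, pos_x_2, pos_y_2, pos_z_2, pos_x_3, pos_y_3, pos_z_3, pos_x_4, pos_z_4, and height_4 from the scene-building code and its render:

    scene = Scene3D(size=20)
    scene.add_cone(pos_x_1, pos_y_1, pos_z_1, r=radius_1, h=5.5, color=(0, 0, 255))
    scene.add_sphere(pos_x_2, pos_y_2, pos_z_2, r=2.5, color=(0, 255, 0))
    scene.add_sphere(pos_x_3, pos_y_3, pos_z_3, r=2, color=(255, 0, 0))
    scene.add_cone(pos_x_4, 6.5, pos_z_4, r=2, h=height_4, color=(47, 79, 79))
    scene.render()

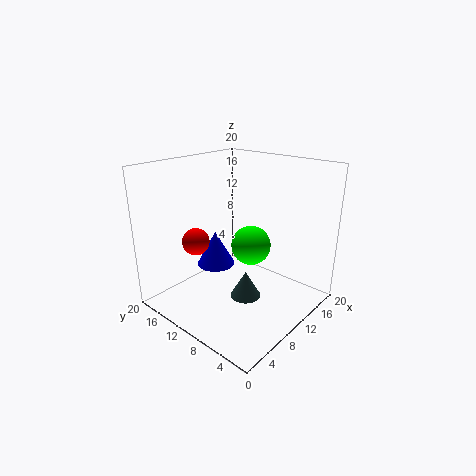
pos_x_1 = 12; pos_y_1 = 16.5; pos_z_1 = 3; radius_1 = 3; pos_x_2 = 8.5; pos_y_2 = 6.5; pos_z_2 = 10.5; pos_x_3 = 7.5; pos_y_3 = 16; pos_z_3 = 8.5; pos_x_4 = 7.5; pos_z_4 = 3.5; height_4 = 3.5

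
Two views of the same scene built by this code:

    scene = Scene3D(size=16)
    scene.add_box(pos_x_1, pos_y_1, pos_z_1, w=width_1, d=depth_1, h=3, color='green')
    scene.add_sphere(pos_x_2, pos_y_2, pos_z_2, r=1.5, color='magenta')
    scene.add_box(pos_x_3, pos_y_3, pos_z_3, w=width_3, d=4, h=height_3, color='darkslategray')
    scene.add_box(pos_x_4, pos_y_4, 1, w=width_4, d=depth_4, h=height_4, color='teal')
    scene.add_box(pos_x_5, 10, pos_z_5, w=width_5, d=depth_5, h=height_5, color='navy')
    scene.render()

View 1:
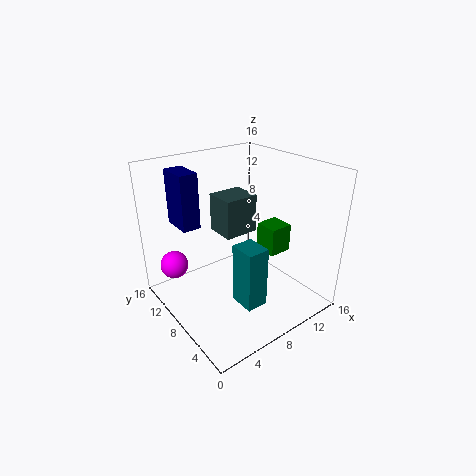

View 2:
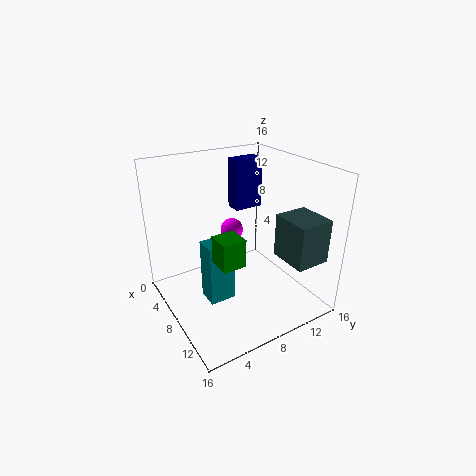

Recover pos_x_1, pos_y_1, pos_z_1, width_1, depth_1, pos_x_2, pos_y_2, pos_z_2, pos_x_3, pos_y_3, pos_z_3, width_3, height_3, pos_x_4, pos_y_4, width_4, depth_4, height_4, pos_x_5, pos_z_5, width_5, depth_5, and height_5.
pos_x_1 = 9.5
pos_y_1 = 4
pos_z_1 = 7
width_1 = 2.5
depth_1 = 2.5
pos_x_2 = 1.5
pos_y_2 = 11
pos_z_2 = 5.5
pos_x_3 = 9.5
pos_y_3 = 12
pos_z_3 = 5.5
width_3 = 4.5
height_3 = 5
pos_x_4 = 6.5
pos_y_4 = 4
width_4 = 2.5
depth_4 = 3
height_4 = 7
pos_x_5 = 2.5
pos_z_5 = 9.5
width_5 = 2
depth_5 = 3.5
height_5 = 6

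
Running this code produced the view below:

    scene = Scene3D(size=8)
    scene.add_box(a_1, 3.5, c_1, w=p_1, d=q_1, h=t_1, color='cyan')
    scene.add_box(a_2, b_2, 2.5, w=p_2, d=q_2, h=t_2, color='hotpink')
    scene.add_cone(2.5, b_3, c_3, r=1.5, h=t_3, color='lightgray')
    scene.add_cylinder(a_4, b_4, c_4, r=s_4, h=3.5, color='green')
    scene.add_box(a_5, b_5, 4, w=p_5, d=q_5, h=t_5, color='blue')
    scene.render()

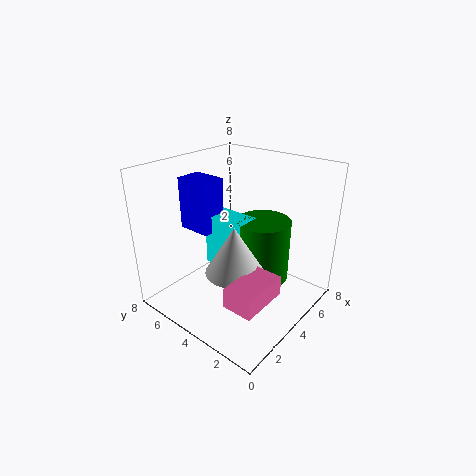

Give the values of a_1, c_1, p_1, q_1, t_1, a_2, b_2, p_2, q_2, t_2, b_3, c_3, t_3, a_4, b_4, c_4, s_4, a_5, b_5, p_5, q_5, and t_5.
a_1 = 3.5, c_1 = 2, p_1 = 1.5, q_1 = 2.5, t_1 = 3, a_2 = 0.5, b_2 = 0.5, p_2 = 2.5, q_2 = 1.5, t_2 = 1, b_3 = 3, c_3 = 3, t_3 = 2.5, a_4 = 5, b_4 = 3, c_4 = 1.5, s_4 = 1.5, a_5 = 3, b_5 = 5.5, p_5 = 1.5, q_5 = 2, t_5 = 3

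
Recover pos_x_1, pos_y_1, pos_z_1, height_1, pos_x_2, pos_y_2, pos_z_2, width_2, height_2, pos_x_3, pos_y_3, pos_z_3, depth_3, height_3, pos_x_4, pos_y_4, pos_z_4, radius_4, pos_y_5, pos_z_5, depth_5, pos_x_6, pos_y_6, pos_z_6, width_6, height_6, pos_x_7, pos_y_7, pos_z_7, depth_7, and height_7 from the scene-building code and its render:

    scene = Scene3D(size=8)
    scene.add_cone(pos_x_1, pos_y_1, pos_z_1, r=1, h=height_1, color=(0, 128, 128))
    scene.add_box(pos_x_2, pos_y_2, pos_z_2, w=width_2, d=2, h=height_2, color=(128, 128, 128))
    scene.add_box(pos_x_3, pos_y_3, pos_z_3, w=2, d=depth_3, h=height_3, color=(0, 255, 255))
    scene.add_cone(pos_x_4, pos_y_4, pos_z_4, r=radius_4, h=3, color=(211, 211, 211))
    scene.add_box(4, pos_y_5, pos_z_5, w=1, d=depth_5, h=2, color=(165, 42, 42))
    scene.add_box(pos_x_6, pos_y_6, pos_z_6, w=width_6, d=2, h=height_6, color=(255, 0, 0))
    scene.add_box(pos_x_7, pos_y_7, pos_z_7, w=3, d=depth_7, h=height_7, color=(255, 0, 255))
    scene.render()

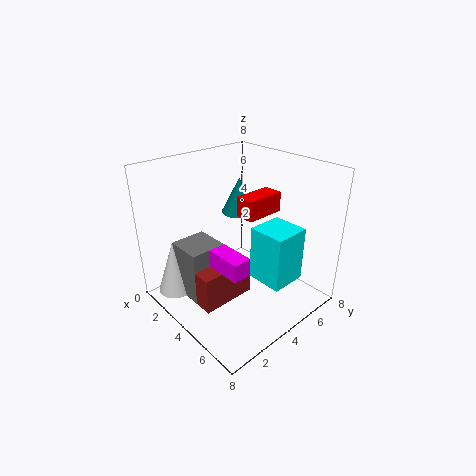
pos_x_1 = 3, pos_y_1 = 5, pos_z_1 = 5, height_1 = 2, pos_x_2 = 2, pos_y_2 = 1, pos_z_2 = 1, width_2 = 2, height_2 = 3, pos_x_3 = 5, pos_y_3 = 4, pos_z_3 = 2, depth_3 = 2, height_3 = 3, pos_x_4 = 2, pos_y_4 = 1, pos_z_4 = 1, radius_4 = 1, pos_y_5 = 1, pos_z_5 = 1, depth_5 = 3, pos_x_6 = 5, pos_y_6 = 3, pos_z_6 = 6, width_6 = 1, height_6 = 1, pos_x_7 = 3, pos_y_7 = 2, pos_z_7 = 3, depth_7 = 1, height_7 = 1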